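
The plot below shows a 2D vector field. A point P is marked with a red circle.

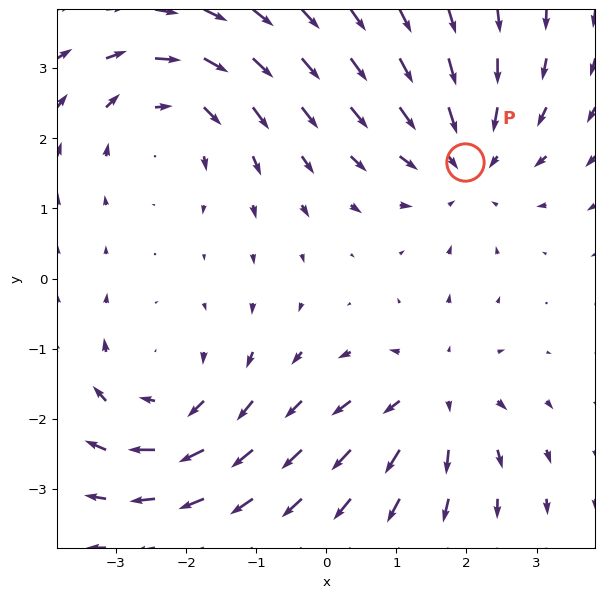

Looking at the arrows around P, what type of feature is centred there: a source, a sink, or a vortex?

At P (2.0, 1.7) the arrows converge inward. Divergence about -4, curl ≈0 — negative divergence with near-zero curl is a sink.

sink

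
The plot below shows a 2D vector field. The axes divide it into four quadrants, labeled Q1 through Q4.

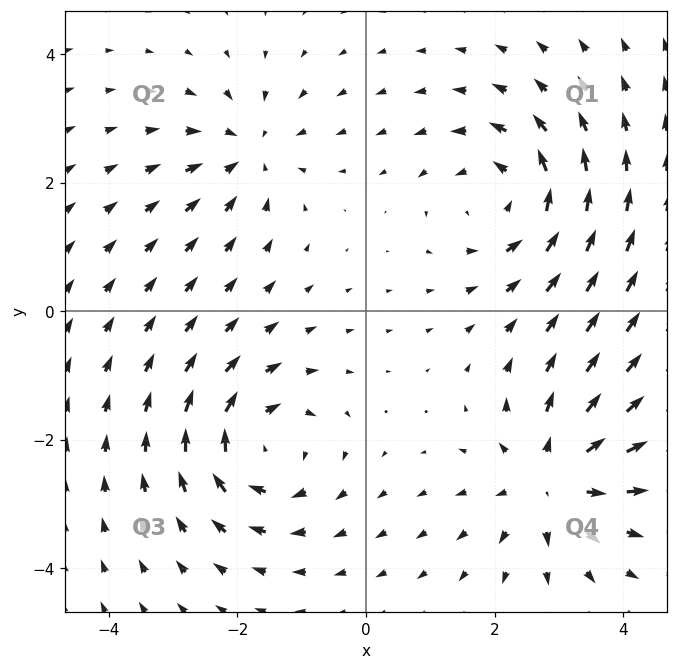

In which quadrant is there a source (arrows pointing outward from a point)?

Q4

The source sits at approximately (2.9, -2.6), which lies in quadrant Q4. The divergence there is about +5, positive as expected for a source.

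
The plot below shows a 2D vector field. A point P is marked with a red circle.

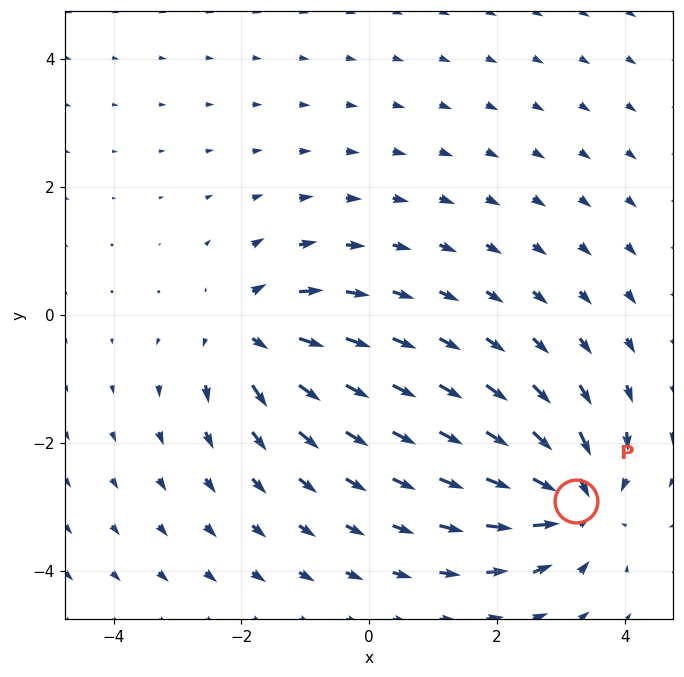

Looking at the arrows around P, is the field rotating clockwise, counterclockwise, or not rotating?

not rotating

Near P at (3.2, -2.9) the arrows show no circulation. The curl there is ≈0.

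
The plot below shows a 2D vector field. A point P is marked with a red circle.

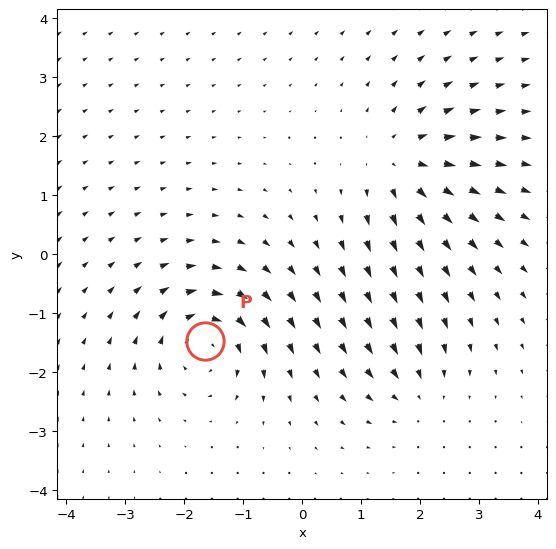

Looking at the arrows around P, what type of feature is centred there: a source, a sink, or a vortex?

At P (-1.6, -1.5) the arrows circulate clockwise. Divergence ≈0, curl about -6 — near-zero divergence with nonzero curl is a vortex.

vortex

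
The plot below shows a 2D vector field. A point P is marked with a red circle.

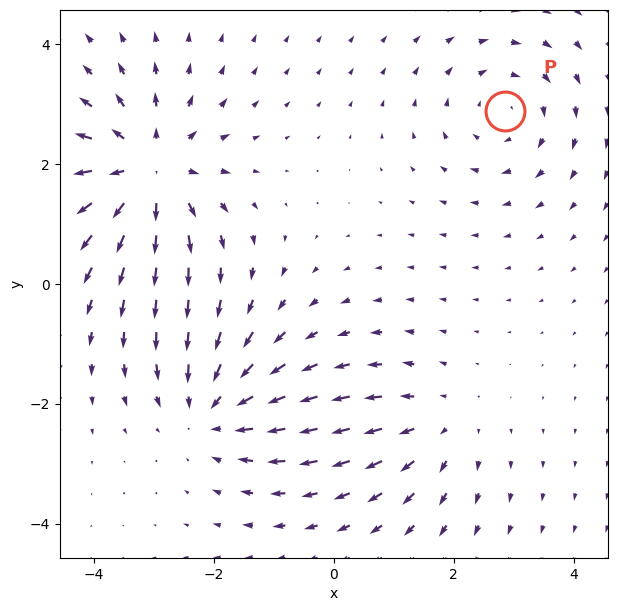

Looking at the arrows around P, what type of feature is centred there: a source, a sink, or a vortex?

vortex

At P (2.9, 2.9) the arrows circulate clockwise. Divergence ≈0, curl about -3 — near-zero divergence with nonzero curl is a vortex.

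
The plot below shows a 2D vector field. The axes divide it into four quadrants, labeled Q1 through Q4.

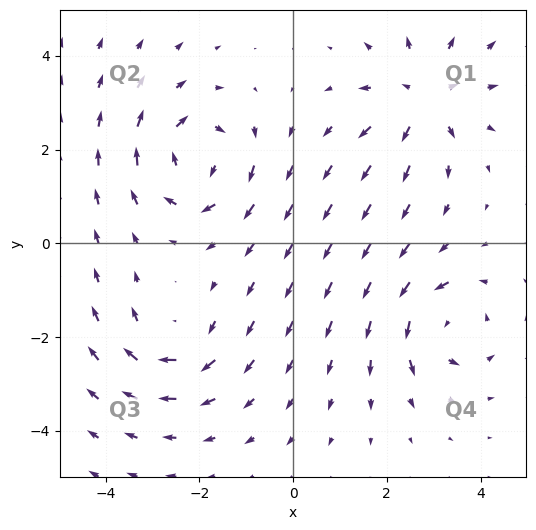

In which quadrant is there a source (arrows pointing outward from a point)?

Q1

The source sits at approximately (2.8, 3.1), which lies in quadrant Q1. The divergence there is about +4, positive as expected for a source.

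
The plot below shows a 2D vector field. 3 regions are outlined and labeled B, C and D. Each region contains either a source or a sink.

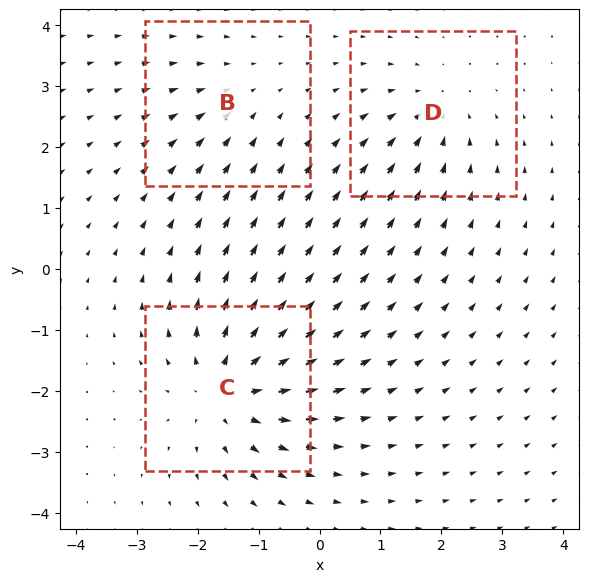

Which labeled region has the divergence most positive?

Divergence at each region's feature centre — B: about -2, C: about +5, D: about -3. Region C is most positive.

C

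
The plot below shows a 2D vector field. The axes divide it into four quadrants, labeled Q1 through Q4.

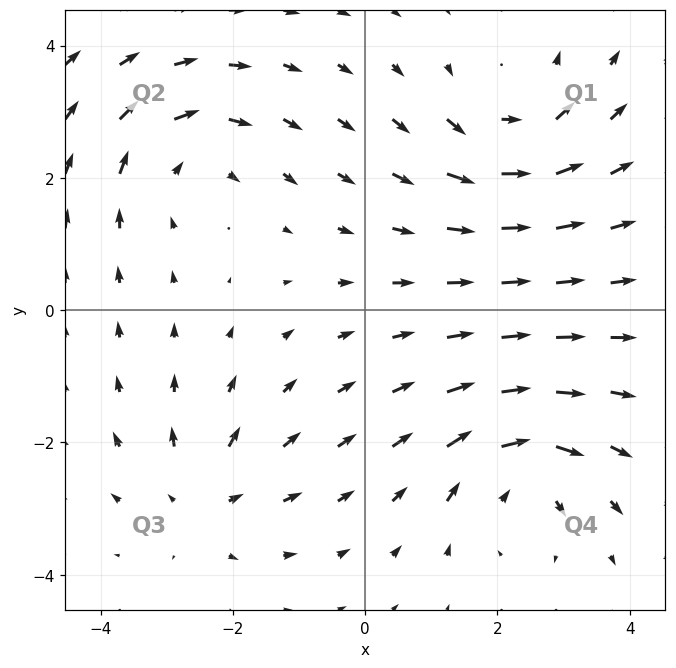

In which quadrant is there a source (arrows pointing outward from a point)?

Q3

The source sits at approximately (-2.4, -2.8), which lies in quadrant Q3. The divergence there is about +4, positive as expected for a source.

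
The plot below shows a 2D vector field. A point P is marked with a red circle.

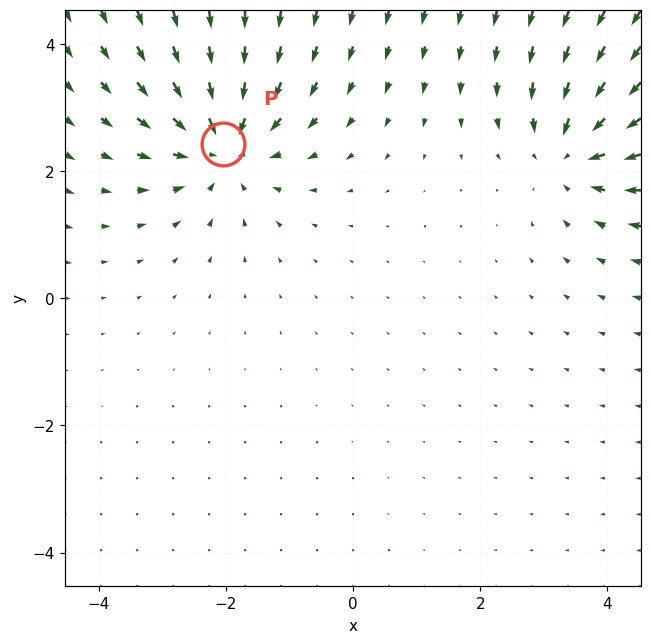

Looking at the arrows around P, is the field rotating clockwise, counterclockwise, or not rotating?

Near P at (-2.0, 2.4) the arrows show no circulation. The curl there is ≈0.

not rotating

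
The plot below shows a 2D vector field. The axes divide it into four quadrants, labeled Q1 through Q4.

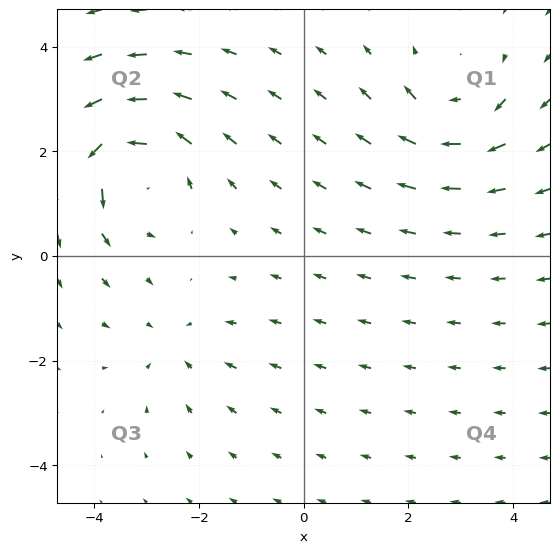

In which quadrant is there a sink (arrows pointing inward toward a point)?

Q3

The sink sits at approximately (-2.5, -1.7), which lies in quadrant Q3. The divergence there is about -2, negative as expected for a sink.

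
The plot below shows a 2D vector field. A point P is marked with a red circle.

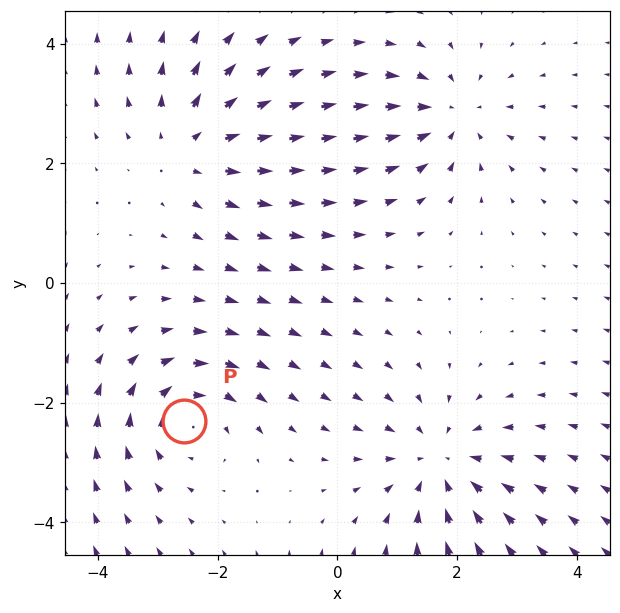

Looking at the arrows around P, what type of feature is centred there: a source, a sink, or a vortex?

At P (-2.6, -2.3) the arrows circulate clockwise. Divergence ≈0, curl about -4 — near-zero divergence with nonzero curl is a vortex.

vortex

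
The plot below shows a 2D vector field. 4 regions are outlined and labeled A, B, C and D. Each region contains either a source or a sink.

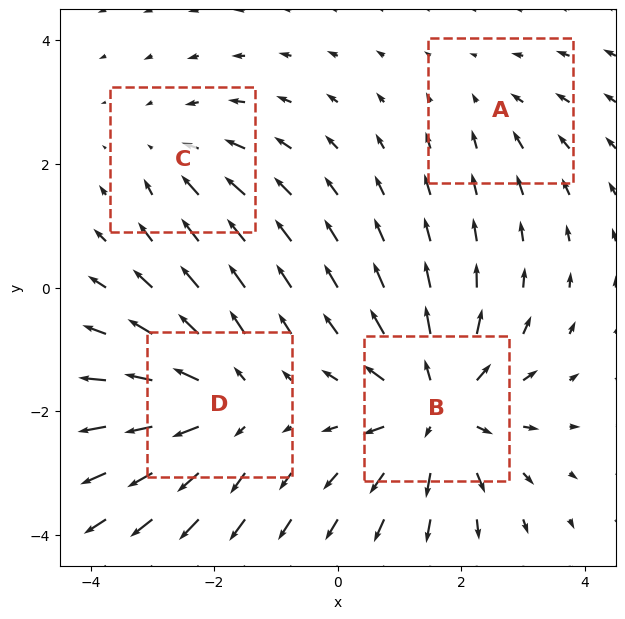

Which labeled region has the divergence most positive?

Divergence at each region's feature centre — A: about -2, B: about +6, C: about -3, D: about +4. Region B is most positive.

B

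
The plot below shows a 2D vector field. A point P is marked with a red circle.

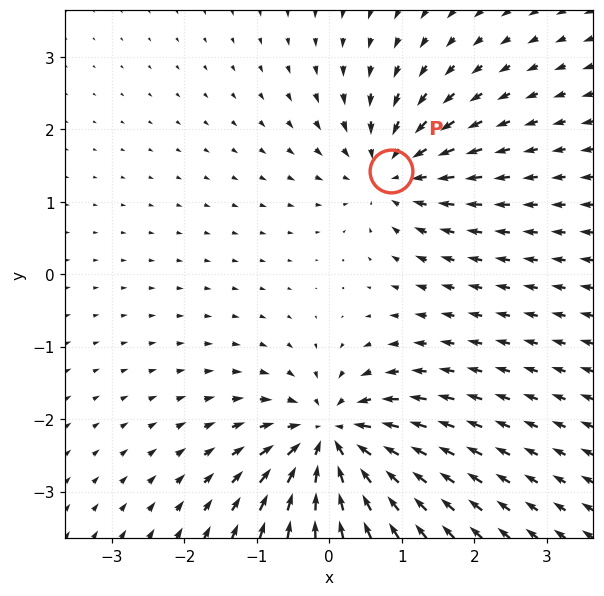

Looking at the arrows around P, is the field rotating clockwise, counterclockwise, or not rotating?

Near P at (0.9, 1.4) the arrows show no circulation. The curl there is ≈0.

not rotating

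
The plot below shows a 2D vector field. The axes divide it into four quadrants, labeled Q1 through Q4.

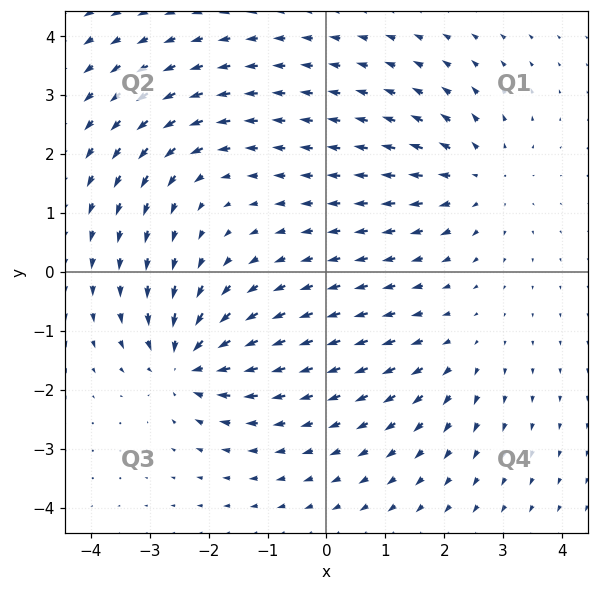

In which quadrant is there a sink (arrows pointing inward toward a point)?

The sink sits at approximately (-2.4, -1.5), which lies in quadrant Q3. The divergence there is about -6, negative as expected for a sink.

Q3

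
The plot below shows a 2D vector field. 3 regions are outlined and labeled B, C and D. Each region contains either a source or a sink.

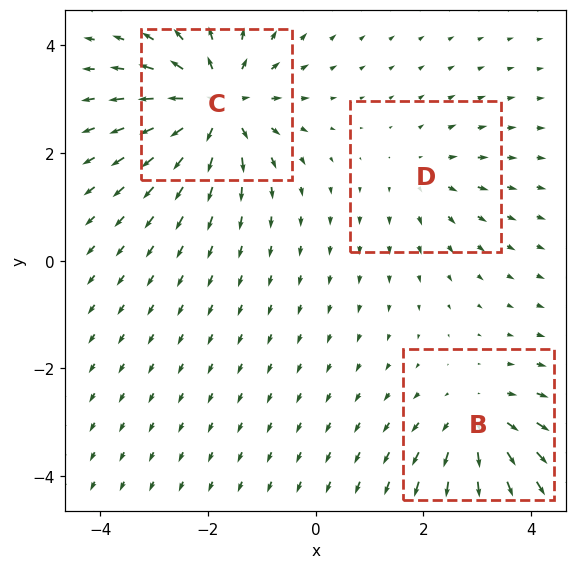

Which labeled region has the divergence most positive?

Divergence at each region's feature centre — B: about +3, C: about +5, D: about +2. Region C is most positive.

C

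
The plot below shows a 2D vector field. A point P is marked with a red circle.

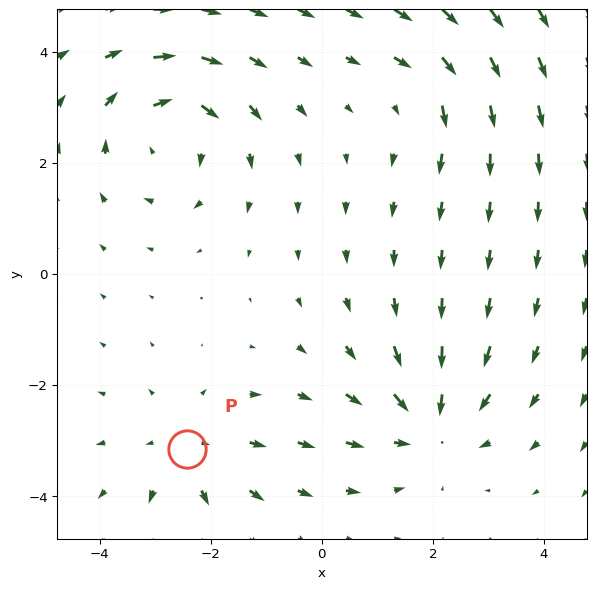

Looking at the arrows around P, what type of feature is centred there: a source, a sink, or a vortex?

At P (-2.4, -3.1) the arrows spread outward. Divergence about +3, curl ≈0 — positive divergence with near-zero curl is a source.

source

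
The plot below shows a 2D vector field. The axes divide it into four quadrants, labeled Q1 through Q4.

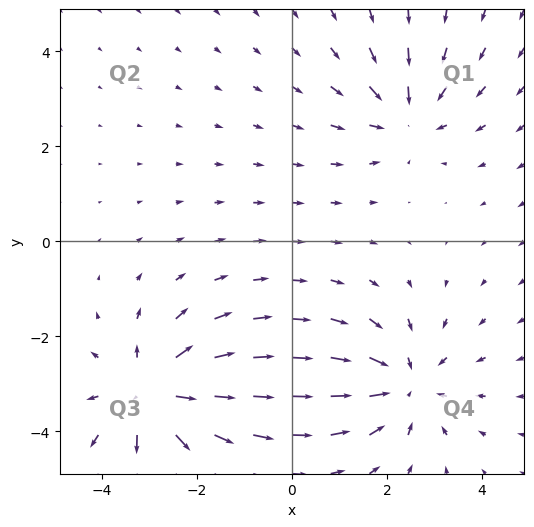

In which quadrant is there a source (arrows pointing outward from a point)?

Q3

The source sits at approximately (-2.9, -3.2), which lies in quadrant Q3. The divergence there is about +4, positive as expected for a source.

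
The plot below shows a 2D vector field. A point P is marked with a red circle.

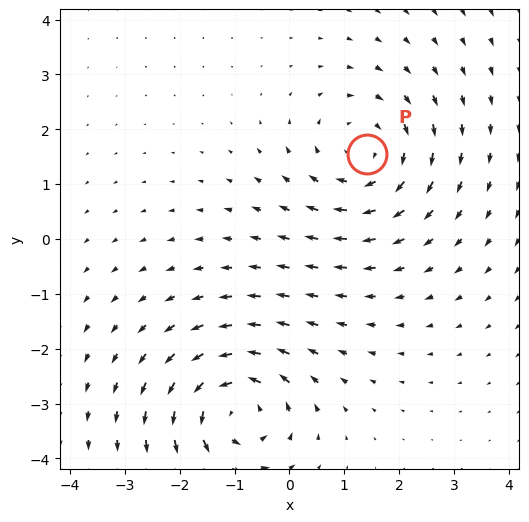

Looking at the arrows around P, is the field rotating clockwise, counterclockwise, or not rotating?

Near P at (1.4, 1.5) the arrows circulate clockwise. The curl (z-component) there is about -3; negative curl means clockwise rotation.

clockwise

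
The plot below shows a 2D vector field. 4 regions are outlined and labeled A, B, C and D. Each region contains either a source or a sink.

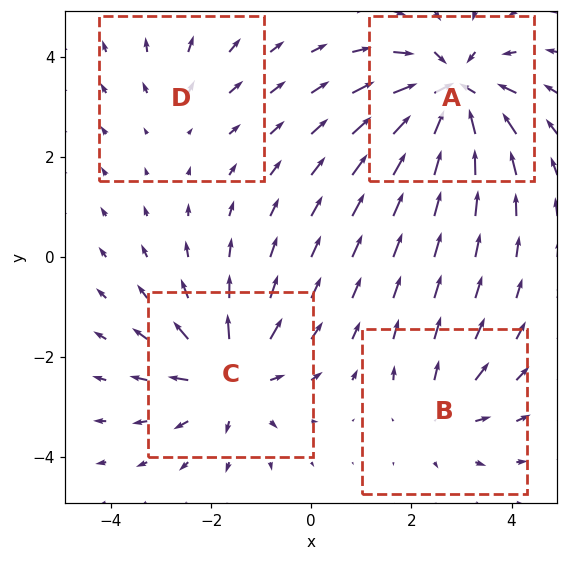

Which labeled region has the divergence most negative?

Divergence at each region's feature centre — A: about -7, B: about +3, C: about +5, D: about +2. Region A is most negative.

A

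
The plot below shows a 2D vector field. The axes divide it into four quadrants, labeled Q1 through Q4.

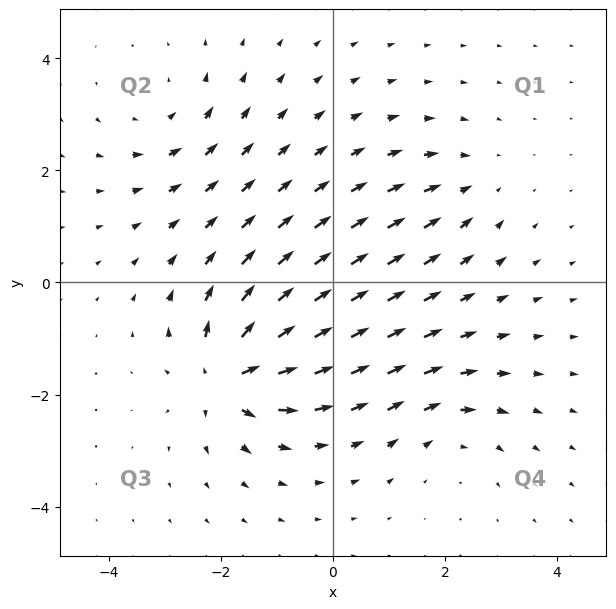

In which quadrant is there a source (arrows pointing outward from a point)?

Q3

The source sits at approximately (-1.9, -1.7), which lies in quadrant Q3. The divergence there is about +7, positive as expected for a source.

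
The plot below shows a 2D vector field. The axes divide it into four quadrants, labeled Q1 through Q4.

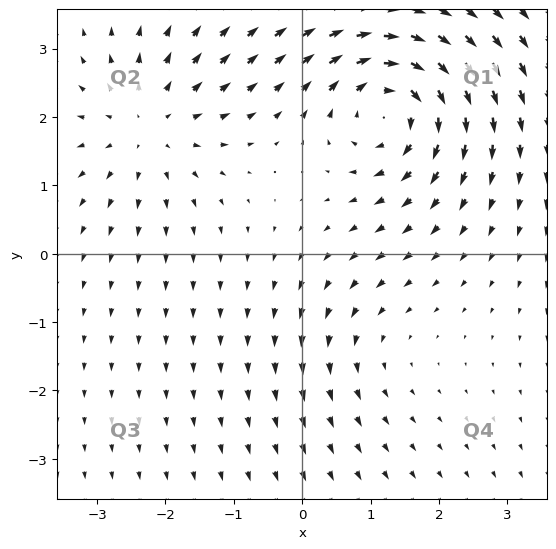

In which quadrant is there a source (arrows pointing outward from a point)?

Q2

The source sits at approximately (-2.2, 1.9), which lies in quadrant Q2. The divergence there is about +4, positive as expected for a source.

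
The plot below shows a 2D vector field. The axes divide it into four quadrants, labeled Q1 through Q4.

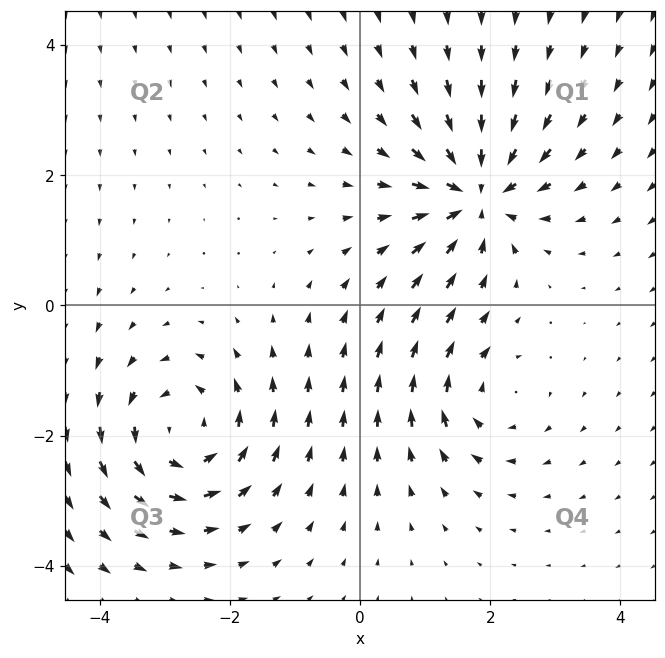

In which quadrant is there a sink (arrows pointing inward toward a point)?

Q1

The sink sits at approximately (1.8, 1.7), which lies in quadrant Q1. The divergence there is about -6, negative as expected for a sink.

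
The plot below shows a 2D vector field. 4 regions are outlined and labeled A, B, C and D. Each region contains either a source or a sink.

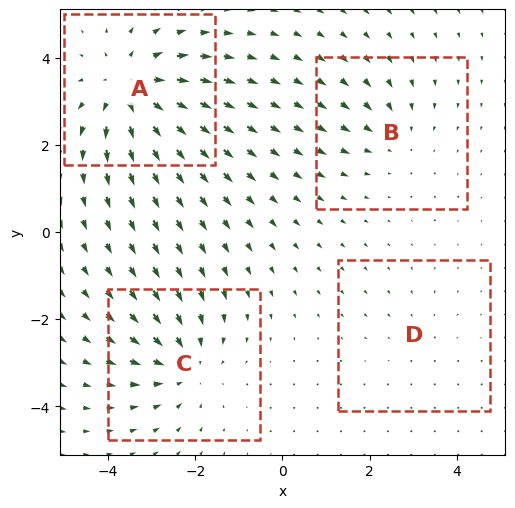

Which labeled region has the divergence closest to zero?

D

Divergence at each region's feature centre — A: about +6, B: about -3, C: about -4, D: about -2. Region D is closest to zero.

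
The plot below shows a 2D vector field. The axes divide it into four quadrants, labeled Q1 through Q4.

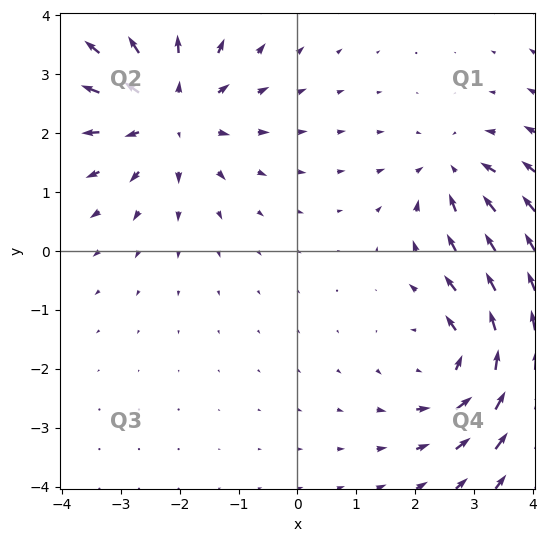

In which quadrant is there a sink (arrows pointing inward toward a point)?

Q1

The sink sits at approximately (2.6, 1.3), which lies in quadrant Q1. The divergence there is about -4, negative as expected for a sink.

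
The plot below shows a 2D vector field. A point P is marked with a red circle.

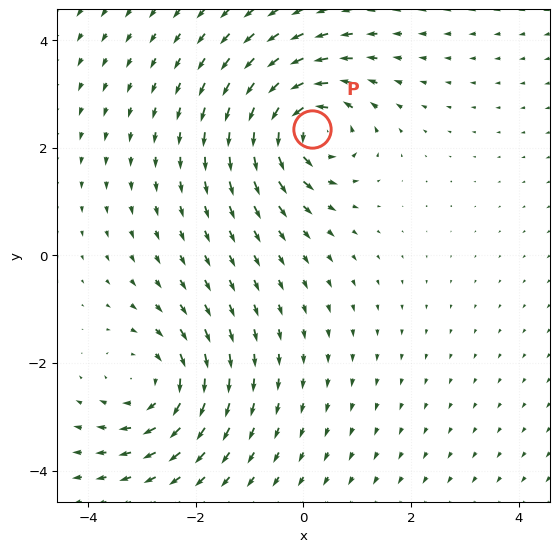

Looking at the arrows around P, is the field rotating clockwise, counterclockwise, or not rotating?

Near P at (0.2, 2.4) the arrows circulate counterclockwise. The curl (z-component) there is about +6; positive curl means counterclockwise rotation.

counterclockwise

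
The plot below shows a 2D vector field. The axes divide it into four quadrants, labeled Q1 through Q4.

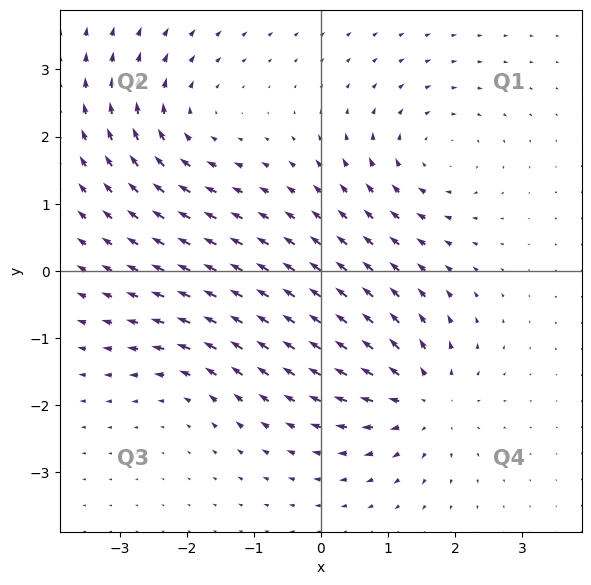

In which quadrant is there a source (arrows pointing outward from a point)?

Q4

The source sits at approximately (1.5, -1.9), which lies in quadrant Q4. The divergence there is about +6, positive as expected for a source.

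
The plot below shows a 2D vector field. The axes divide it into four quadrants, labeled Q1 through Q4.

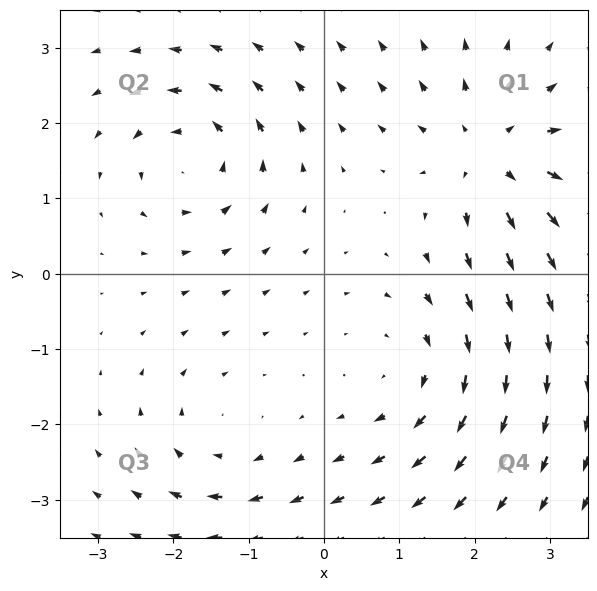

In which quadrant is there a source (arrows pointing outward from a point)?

The source sits at approximately (2.2, 1.6), which lies in quadrant Q1. The divergence there is about +5, positive as expected for a source.

Q1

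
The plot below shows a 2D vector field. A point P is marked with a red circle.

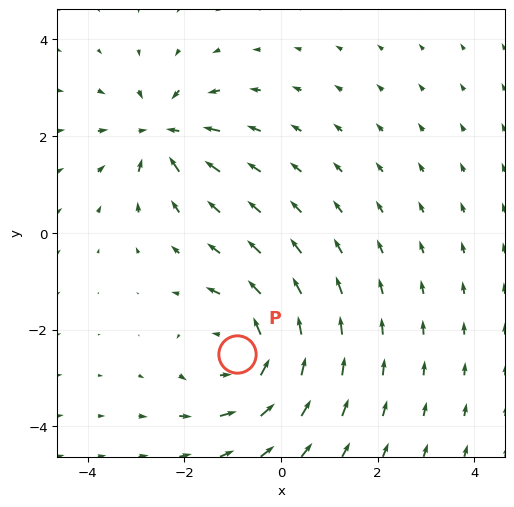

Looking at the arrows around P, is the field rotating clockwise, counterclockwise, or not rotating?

Near P at (-0.9, -2.5) the arrows circulate counterclockwise. The curl (z-component) there is about +4; positive curl means counterclockwise rotation.

counterclockwise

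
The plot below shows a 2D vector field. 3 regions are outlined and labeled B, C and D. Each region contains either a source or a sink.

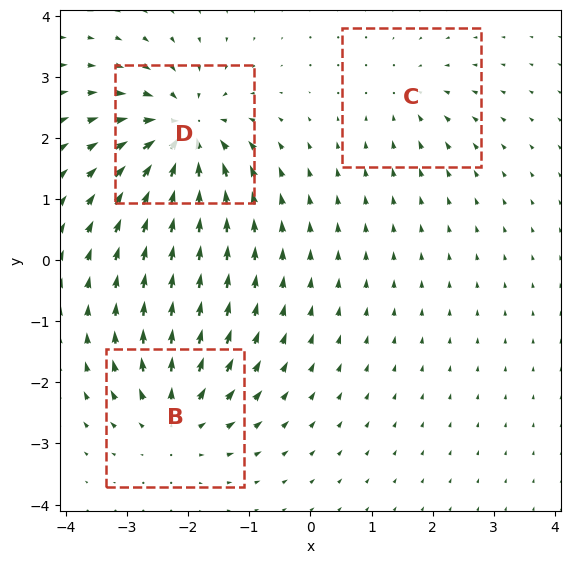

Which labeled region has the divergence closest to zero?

Divergence at each region's feature centre — B: about +4, C: about -2, D: about -6. Region C is closest to zero.

C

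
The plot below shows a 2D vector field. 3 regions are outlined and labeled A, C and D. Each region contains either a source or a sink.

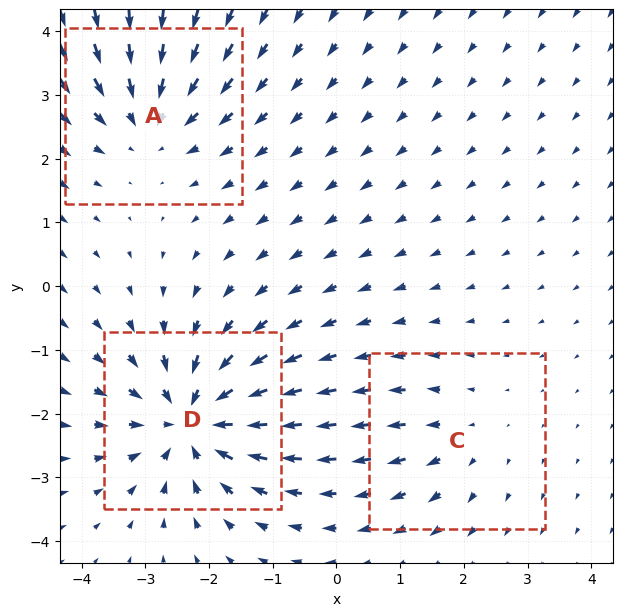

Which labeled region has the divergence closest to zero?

Divergence at each region's feature centre — A: about -4, C: about +2, D: about -6. Region C is closest to zero.

C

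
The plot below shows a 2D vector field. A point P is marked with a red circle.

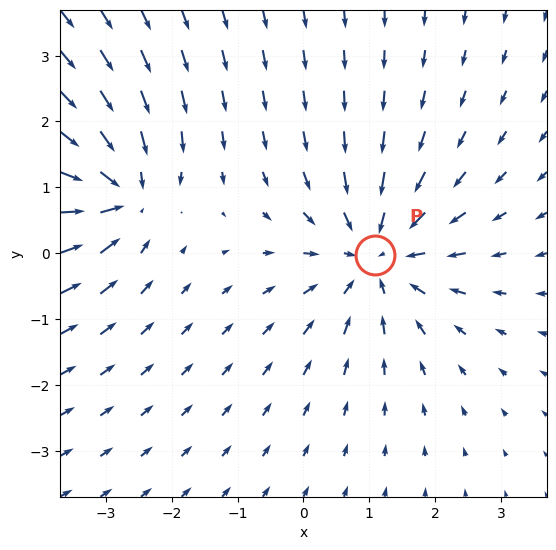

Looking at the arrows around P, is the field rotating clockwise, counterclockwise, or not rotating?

Near P at (1.1, -0.0) the arrows show no circulation. The curl there is ≈0.

not rotating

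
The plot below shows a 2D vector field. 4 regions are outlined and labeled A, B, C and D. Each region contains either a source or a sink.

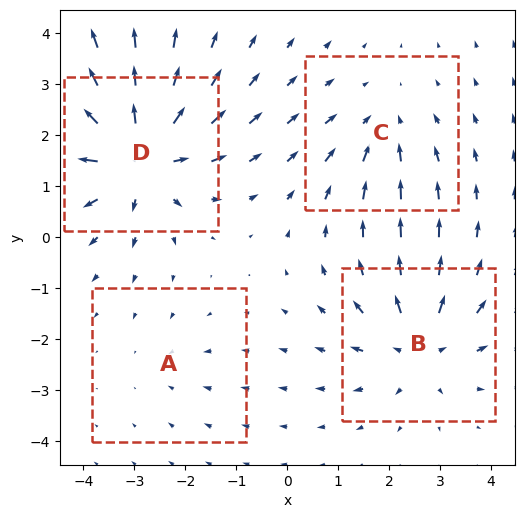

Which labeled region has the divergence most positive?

Divergence at each region's feature centre — A: about -2, B: about +5, C: about -3, D: about +7. Region D is most positive.

D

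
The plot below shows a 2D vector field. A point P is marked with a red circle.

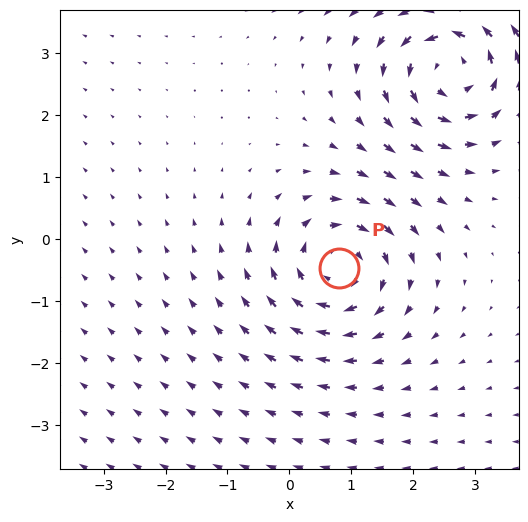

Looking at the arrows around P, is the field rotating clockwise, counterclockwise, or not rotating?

Near P at (0.8, -0.5) the arrows circulate clockwise. The curl (z-component) there is about -5; negative curl means clockwise rotation.

clockwise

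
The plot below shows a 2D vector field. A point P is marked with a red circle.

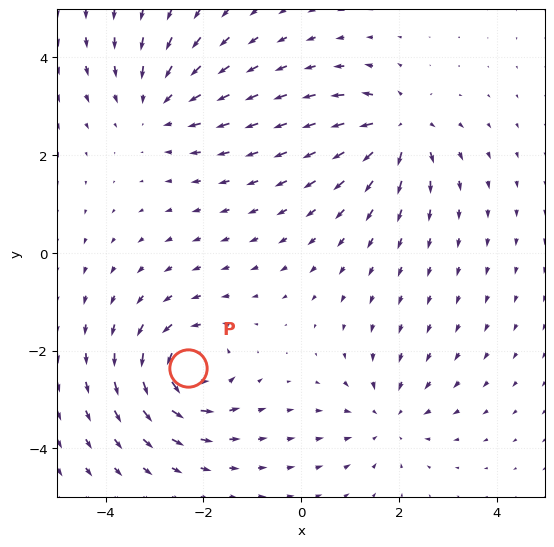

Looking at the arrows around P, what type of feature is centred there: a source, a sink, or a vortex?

At P (-2.3, -2.4) the arrows circulate counterclockwise. Divergence ≈0, curl about +6 — near-zero divergence with nonzero curl is a vortex.

vortex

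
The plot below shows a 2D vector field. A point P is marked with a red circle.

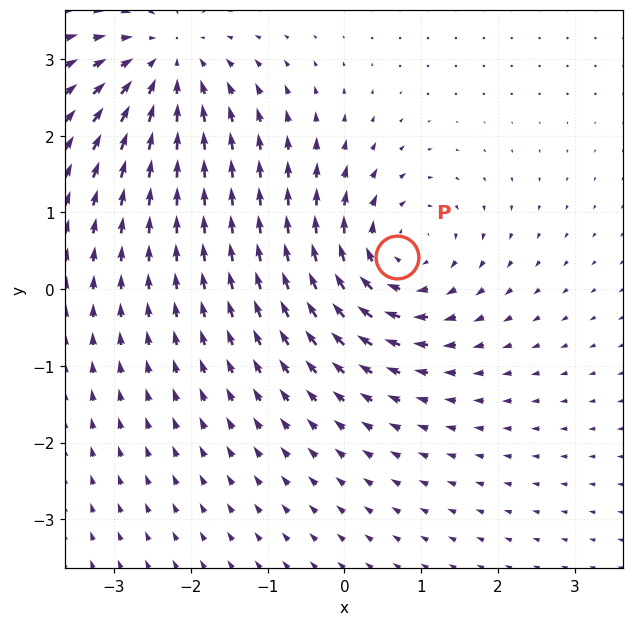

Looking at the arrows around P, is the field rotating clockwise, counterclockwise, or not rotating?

Near P at (0.7, 0.4) the arrows circulate clockwise. The curl (z-component) there is about -5; negative curl means clockwise rotation.

clockwise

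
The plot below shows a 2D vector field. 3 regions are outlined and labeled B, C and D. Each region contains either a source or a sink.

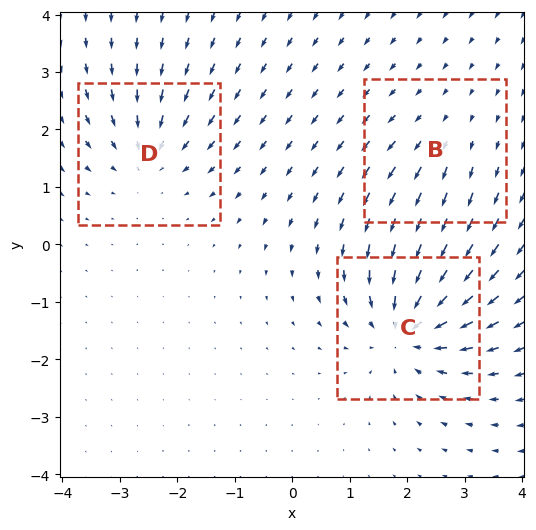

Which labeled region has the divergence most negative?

C

Divergence at each region's feature centre — B: about +2, C: about -5, D: about -3. Region C is most negative.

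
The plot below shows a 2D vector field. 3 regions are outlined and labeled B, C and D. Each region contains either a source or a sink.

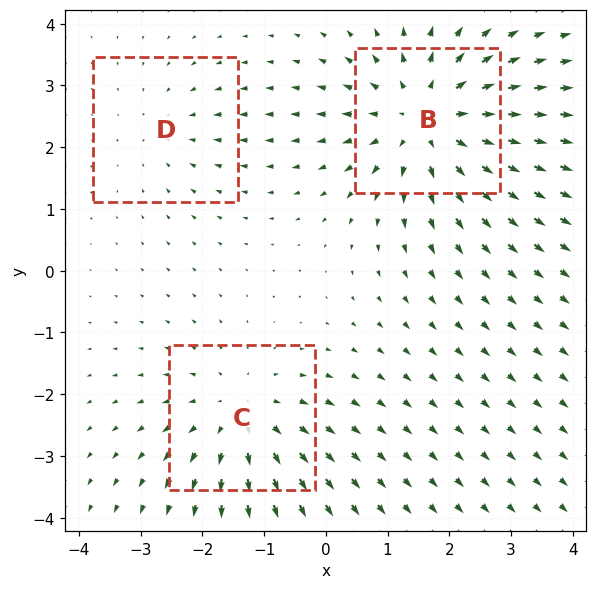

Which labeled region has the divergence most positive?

B

Divergence at each region's feature centre — B: about +4, C: about +3, D: about -2. Region B is most positive.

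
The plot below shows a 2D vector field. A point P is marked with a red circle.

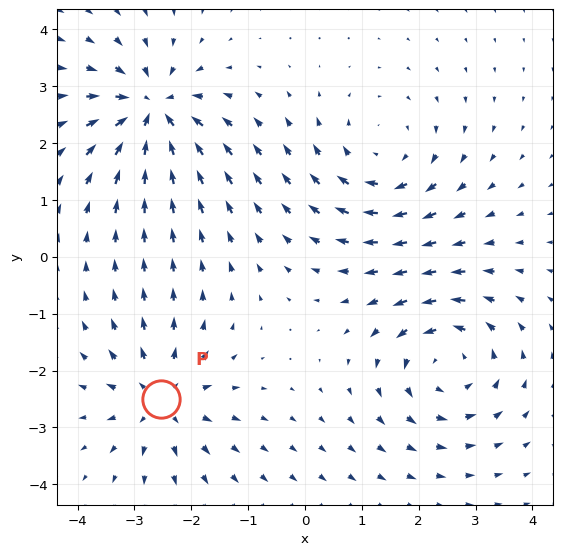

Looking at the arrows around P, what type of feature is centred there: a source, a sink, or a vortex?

At P (-2.5, -2.5) the arrows spread outward. Divergence about +5, curl ≈0 — positive divergence with near-zero curl is a source.

source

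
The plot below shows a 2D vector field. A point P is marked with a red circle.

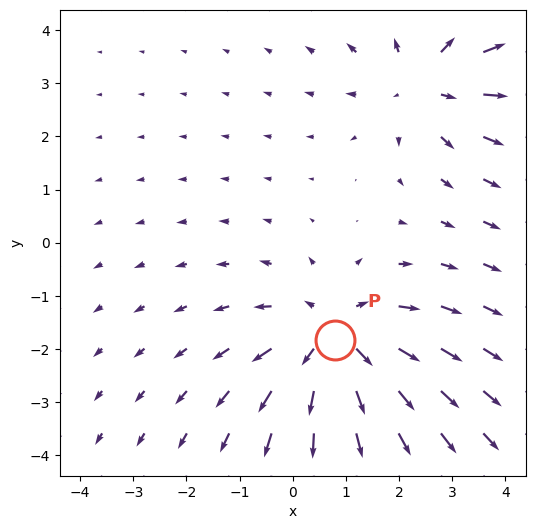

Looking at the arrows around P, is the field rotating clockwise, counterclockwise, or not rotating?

Near P at (0.8, -1.8) the arrows show no circulation. The curl there is ≈0.

not rotating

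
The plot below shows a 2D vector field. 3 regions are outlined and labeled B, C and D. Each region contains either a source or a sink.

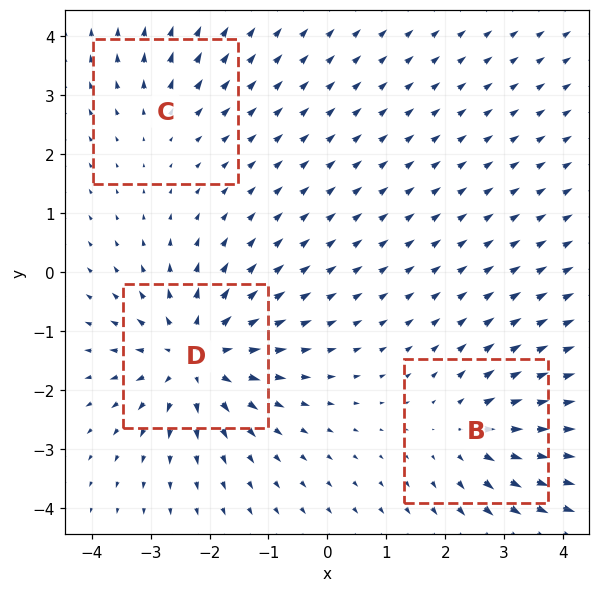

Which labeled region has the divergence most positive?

D

Divergence at each region's feature centre — B: about +3, C: about +2, D: about +5. Region D is most positive.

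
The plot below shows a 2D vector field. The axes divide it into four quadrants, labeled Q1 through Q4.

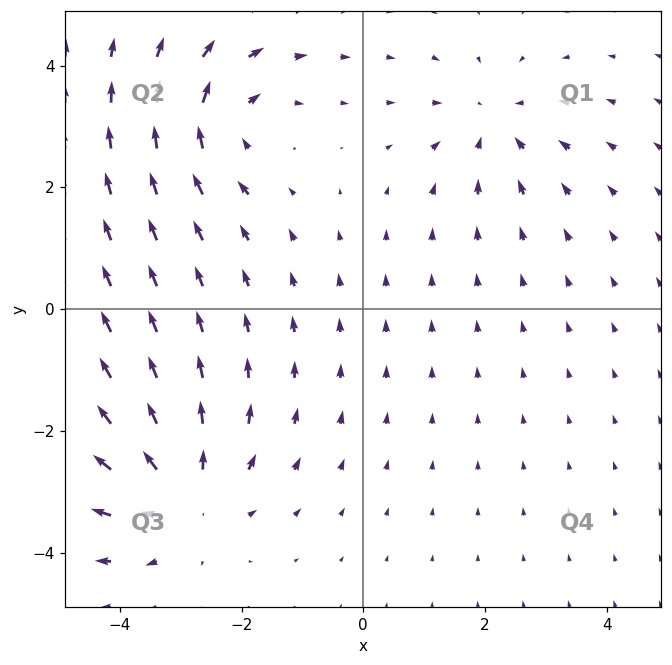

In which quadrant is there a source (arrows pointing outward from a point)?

The source sits at approximately (-3.0, -3.1), which lies in quadrant Q3. The divergence there is about +3, positive as expected for a source.

Q3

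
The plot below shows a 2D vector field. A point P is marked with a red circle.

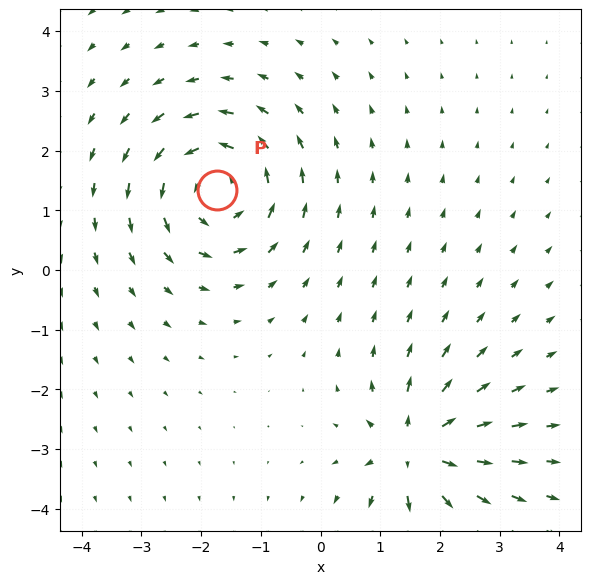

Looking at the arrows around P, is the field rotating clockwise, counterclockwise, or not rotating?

counterclockwise

Near P at (-1.7, 1.3) the arrows circulate counterclockwise. The curl (z-component) there is about +5; positive curl means counterclockwise rotation.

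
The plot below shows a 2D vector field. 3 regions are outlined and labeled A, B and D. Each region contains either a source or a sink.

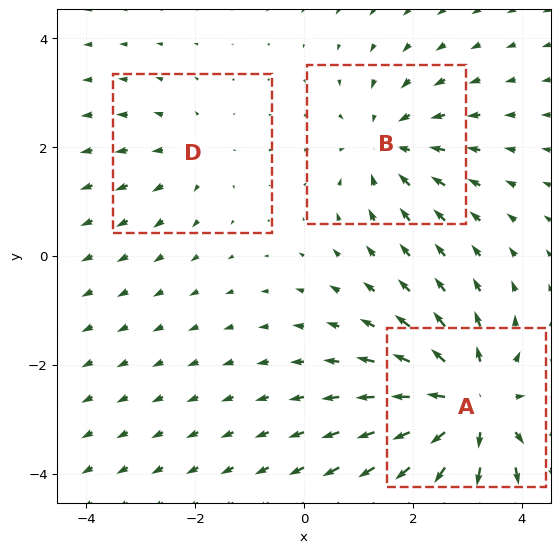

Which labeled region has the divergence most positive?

A

Divergence at each region's feature centre — A: about +4, B: about -3, D: about +2. Region A is most positive.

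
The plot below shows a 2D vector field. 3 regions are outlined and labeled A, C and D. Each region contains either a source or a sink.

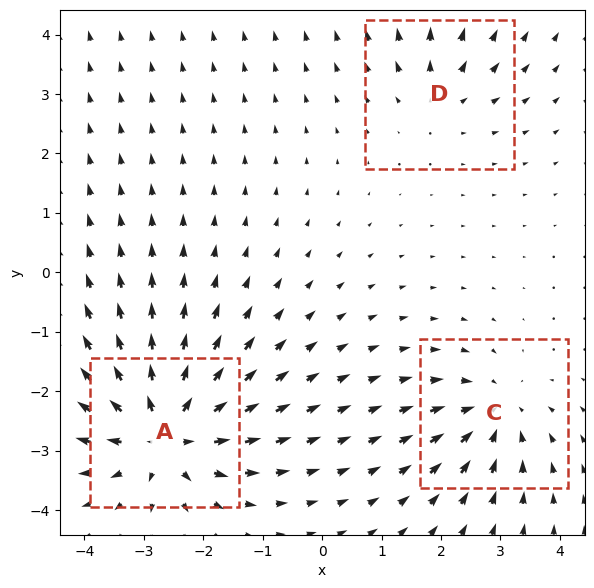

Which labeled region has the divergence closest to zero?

Divergence at each region's feature centre — A: about +6, C: about -3, D: about +2. Region D is closest to zero.

D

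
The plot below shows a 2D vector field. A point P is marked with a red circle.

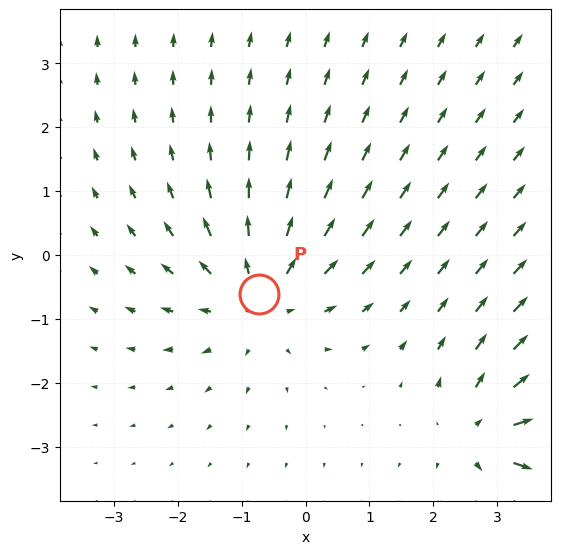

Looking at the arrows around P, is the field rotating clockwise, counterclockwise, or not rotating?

Near P at (-0.7, -0.6) the arrows show no circulation. The curl there is ≈0.

not rotating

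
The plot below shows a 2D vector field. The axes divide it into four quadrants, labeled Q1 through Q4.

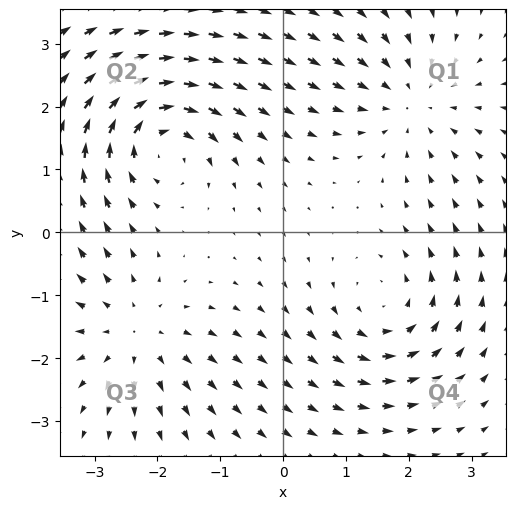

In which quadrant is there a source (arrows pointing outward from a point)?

Q3

The source sits at approximately (-2.4, -1.6), which lies in quadrant Q3. The divergence there is about +4, positive as expected for a source.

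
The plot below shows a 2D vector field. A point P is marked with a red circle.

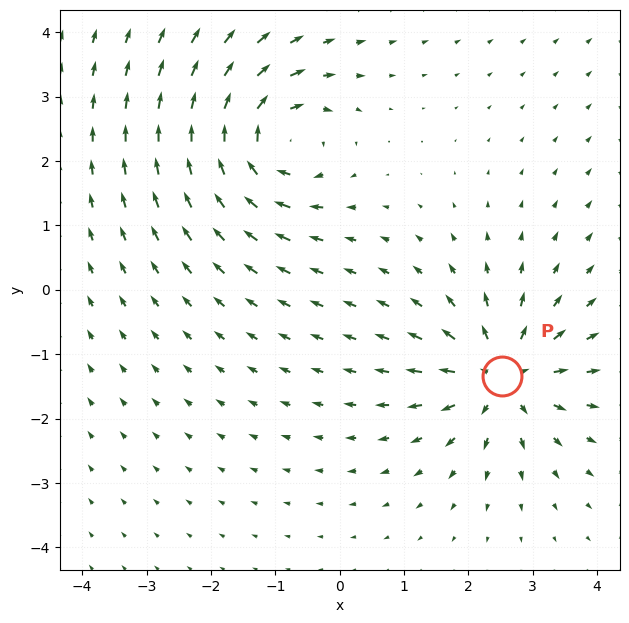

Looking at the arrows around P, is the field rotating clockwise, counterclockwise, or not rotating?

Near P at (2.5, -1.3) the arrows show no circulation. The curl there is ≈0.

not rotating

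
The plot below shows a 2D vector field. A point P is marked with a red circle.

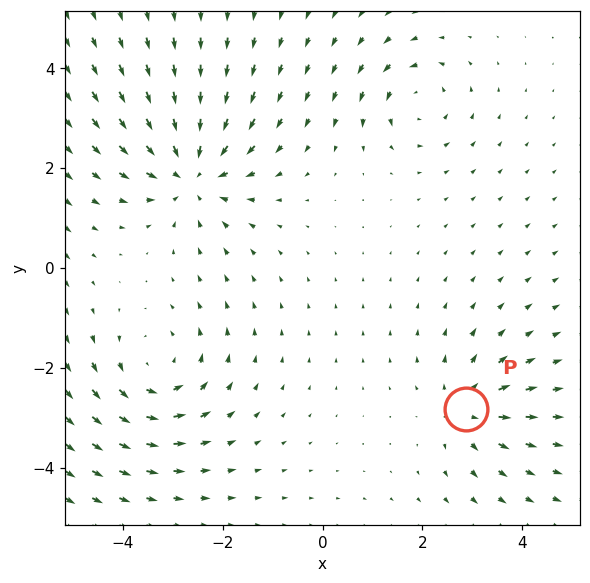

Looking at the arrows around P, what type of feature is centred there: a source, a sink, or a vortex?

At P (2.9, -2.8) the arrows spread outward. Divergence about +4, curl ≈0 — positive divergence with near-zero curl is a source.

source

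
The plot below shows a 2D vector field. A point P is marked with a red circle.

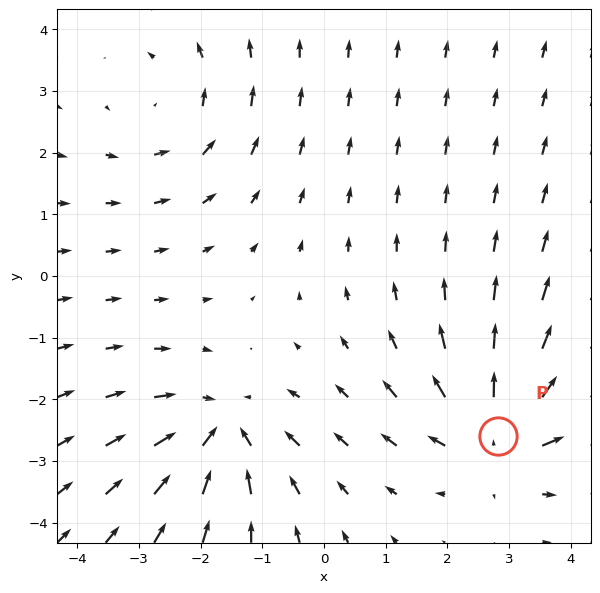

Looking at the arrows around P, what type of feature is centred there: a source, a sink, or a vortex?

At P (2.8, -2.6) the arrows spread outward. Divergence about +4, curl ≈0 — positive divergence with near-zero curl is a source.

source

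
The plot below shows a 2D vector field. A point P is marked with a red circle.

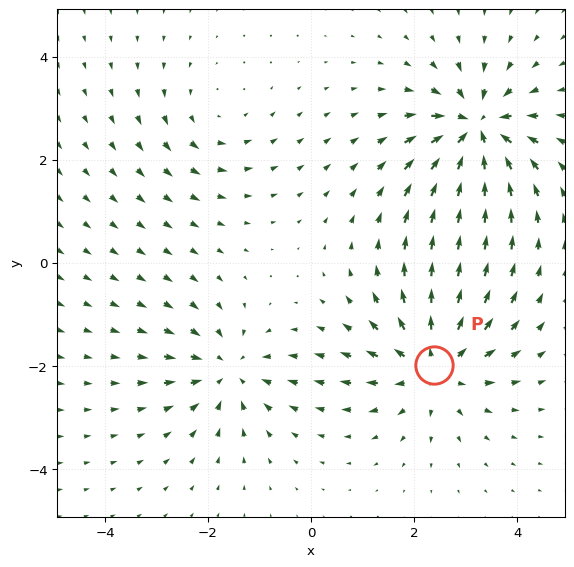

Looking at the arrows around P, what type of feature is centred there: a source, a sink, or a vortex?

At P (2.4, -2.0) the arrows spread outward. Divergence about +5, curl ≈0 — positive divergence with near-zero curl is a source.

source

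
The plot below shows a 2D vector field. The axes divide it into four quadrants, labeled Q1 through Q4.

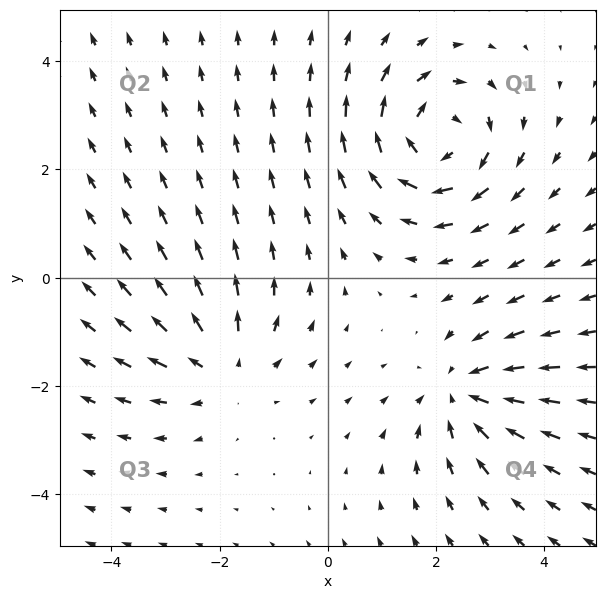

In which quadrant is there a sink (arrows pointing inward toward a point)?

Q4

The sink sits at approximately (2.5, -2.1), which lies in quadrant Q4. The divergence there is about -4, negative as expected for a sink.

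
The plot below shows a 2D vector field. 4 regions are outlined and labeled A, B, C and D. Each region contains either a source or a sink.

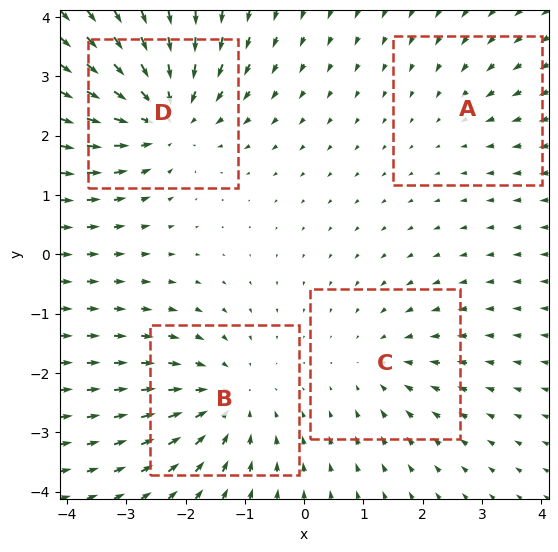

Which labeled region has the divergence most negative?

Divergence at each region's feature centre — A: about -2, B: about -4, C: about -3, D: about -6. Region D is most negative.

D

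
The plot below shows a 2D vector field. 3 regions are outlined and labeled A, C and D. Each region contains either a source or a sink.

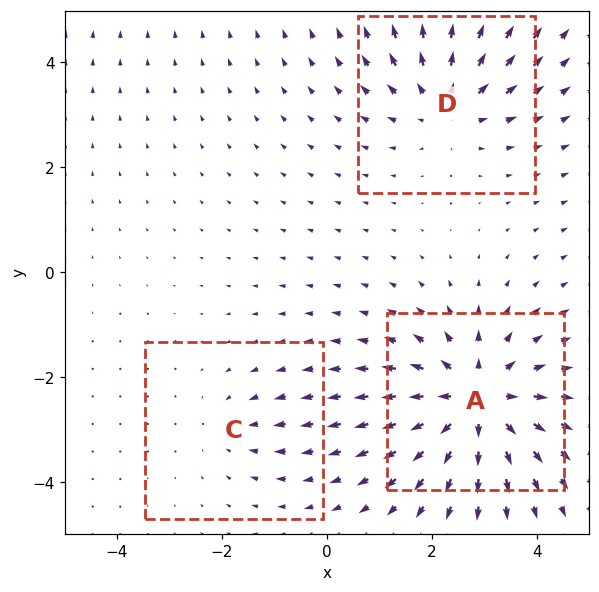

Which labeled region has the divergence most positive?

A

Divergence at each region's feature centre — A: about +5, C: about -2, D: about +3. Region A is most positive.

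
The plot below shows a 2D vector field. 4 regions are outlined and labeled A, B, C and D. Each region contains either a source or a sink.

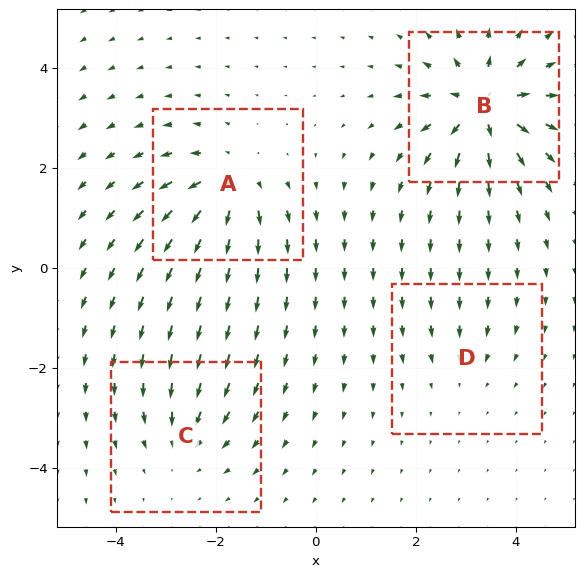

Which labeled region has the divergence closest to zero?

Divergence at each region's feature centre — A: about +6, B: about +9, C: about -4, D: about -2. Region D is closest to zero.

D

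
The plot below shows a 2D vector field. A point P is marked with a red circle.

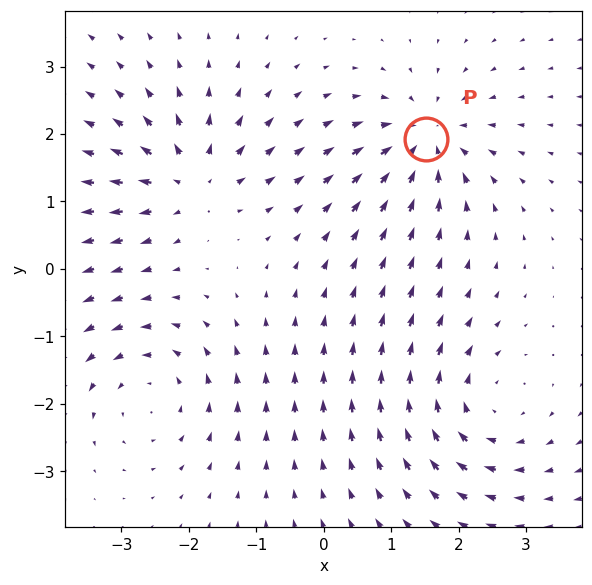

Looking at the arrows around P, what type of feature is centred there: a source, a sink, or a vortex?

sink

At P (1.5, 1.9) the arrows converge inward. Divergence about -6, curl ≈0 — negative divergence with near-zero curl is a sink.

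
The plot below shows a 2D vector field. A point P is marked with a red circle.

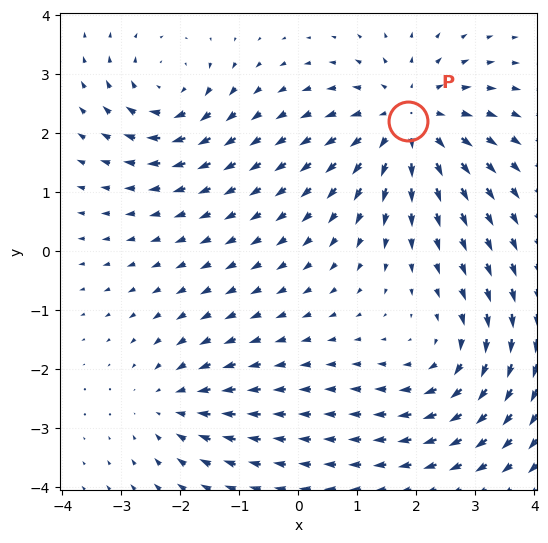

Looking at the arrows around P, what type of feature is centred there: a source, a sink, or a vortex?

At P (1.9, 2.2) the arrows spread outward. Divergence about +4, curl ≈0 — positive divergence with near-zero curl is a source.

source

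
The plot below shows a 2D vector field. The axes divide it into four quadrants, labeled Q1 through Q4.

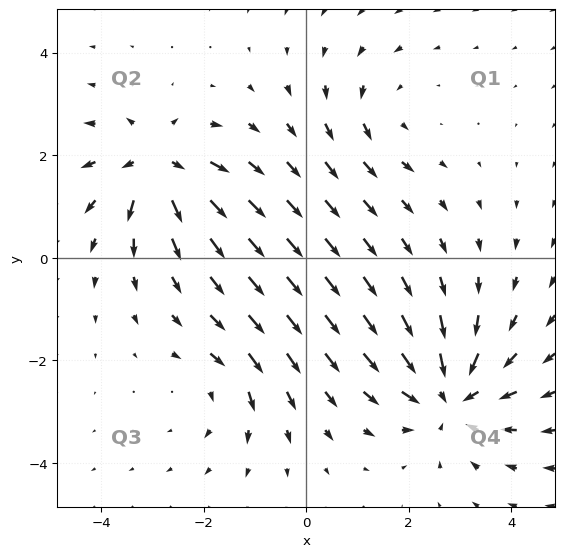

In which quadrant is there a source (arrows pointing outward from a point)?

Q2

The source sits at approximately (-2.9, 1.8), which lies in quadrant Q2. The divergence there is about +5, positive as expected for a source.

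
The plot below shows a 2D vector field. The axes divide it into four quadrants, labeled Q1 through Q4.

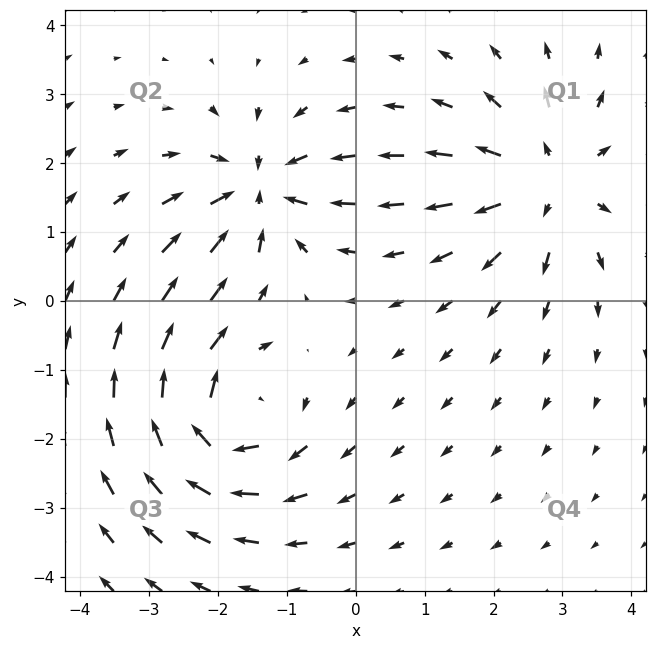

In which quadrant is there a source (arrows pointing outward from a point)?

The source sits at approximately (2.8, 1.7), which lies in quadrant Q1. The divergence there is about +4, positive as expected for a source.

Q1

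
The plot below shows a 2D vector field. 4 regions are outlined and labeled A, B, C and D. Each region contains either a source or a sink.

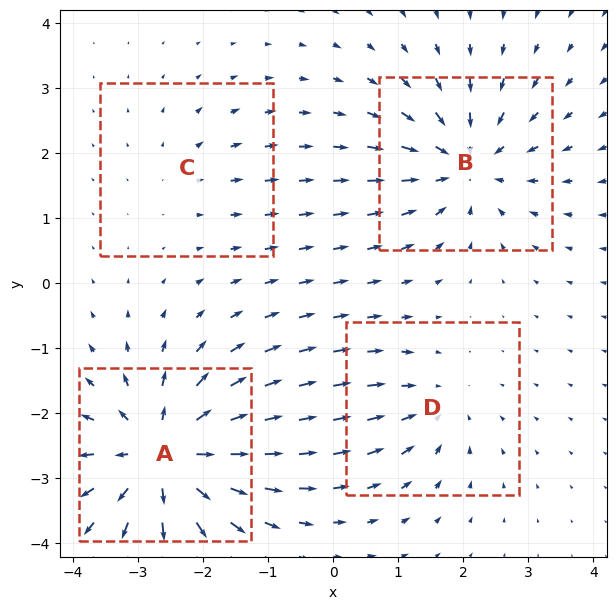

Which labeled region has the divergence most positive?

Divergence at each region's feature centre — A: about +7, B: about -5, C: about +2, D: about -3. Region A is most positive.

A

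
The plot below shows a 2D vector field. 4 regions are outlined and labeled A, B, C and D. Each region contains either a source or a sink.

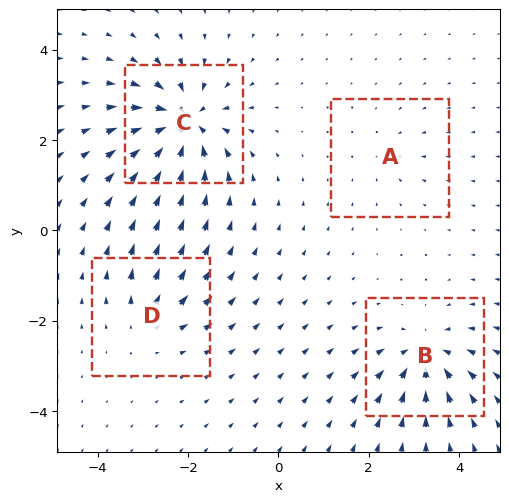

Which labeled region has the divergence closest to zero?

Divergence at each region's feature centre — A: about -2, B: about -6, C: about -9, D: about +4. Region A is closest to zero.

A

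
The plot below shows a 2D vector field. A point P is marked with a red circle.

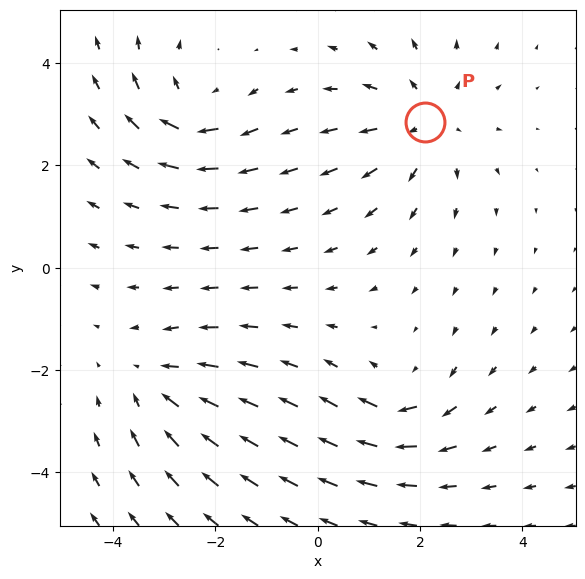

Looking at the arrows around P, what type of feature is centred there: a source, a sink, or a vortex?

source

At P (2.1, 2.8) the arrows spread outward. Divergence about +3, curl ≈0 — positive divergence with near-zero curl is a source.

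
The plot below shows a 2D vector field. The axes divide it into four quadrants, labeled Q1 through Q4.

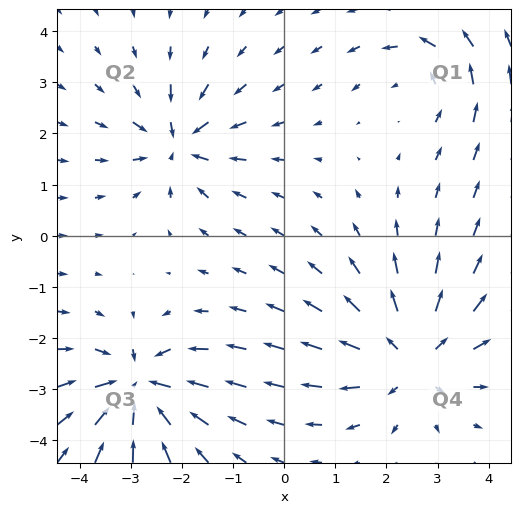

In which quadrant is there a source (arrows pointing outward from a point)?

The source sits at approximately (2.5, -2.4), which lies in quadrant Q4. The divergence there is about +4, positive as expected for a source.

Q4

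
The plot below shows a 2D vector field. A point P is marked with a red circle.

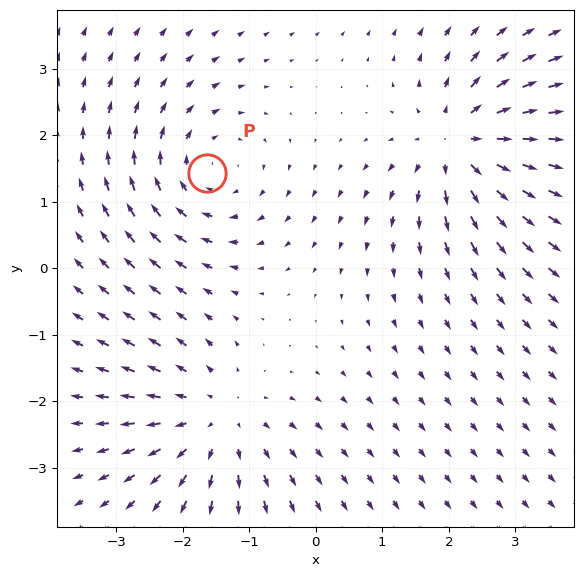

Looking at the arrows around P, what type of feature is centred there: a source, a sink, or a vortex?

vortex

At P (-1.6, 1.4) the arrows circulate clockwise. Divergence ≈0, curl about -3 — near-zero divergence with nonzero curl is a vortex.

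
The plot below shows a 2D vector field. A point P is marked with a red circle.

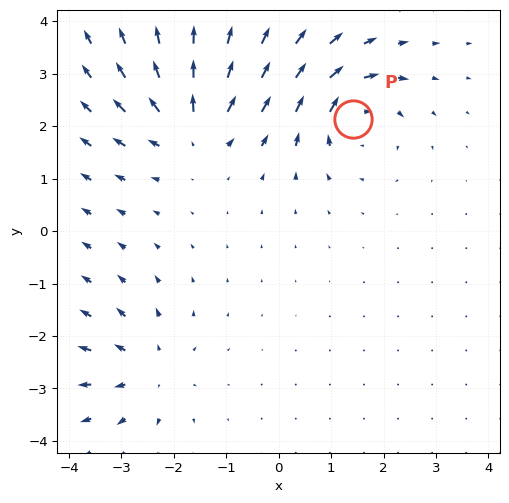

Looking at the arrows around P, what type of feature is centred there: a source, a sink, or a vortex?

At P (1.4, 2.1) the arrows circulate clockwise. Divergence ≈0, curl about -5 — near-zero divergence with nonzero curl is a vortex.

vortex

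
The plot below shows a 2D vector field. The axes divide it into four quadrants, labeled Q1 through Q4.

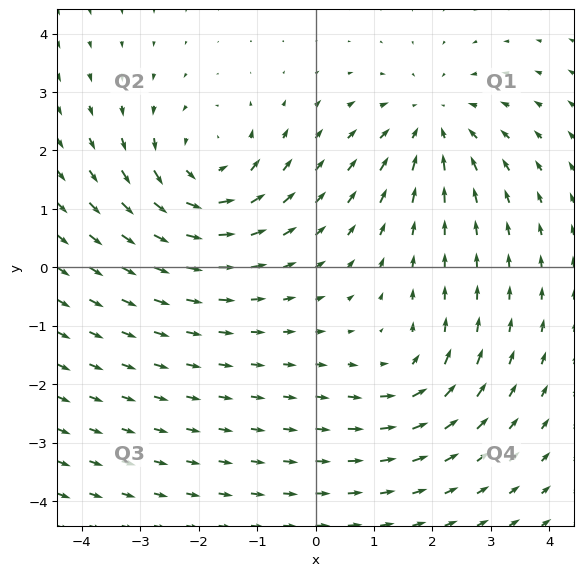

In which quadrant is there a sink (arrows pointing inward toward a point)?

The sink sits at approximately (2.0, 2.5), which lies in quadrant Q1. The divergence there is about -4, negative as expected for a sink.

Q1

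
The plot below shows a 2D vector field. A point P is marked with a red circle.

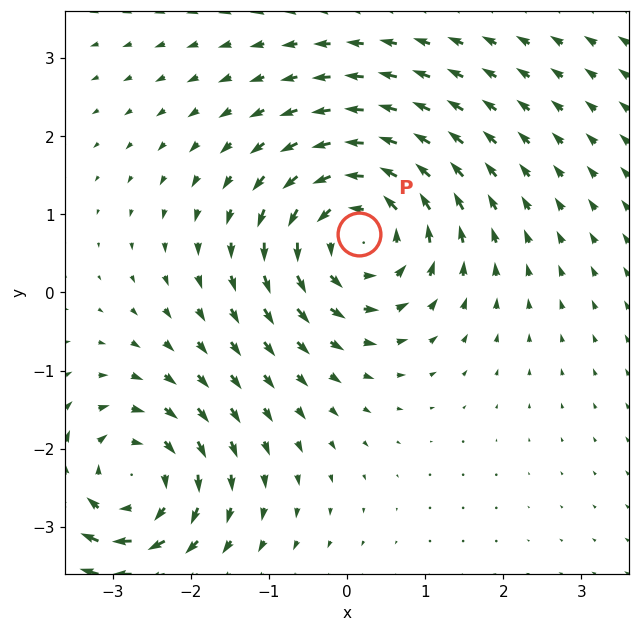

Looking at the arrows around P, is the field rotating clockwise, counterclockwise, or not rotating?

counterclockwise

Near P at (0.2, 0.8) the arrows circulate counterclockwise. The curl (z-component) there is about +5; positive curl means counterclockwise rotation.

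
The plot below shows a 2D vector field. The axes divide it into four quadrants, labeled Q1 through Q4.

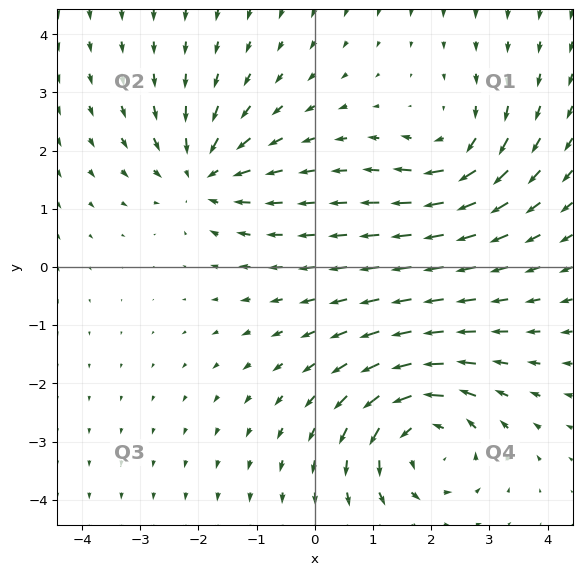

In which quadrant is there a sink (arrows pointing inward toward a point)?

Q2

The sink sits at approximately (-1.9, 1.6), which lies in quadrant Q2. The divergence there is about -4, negative as expected for a sink.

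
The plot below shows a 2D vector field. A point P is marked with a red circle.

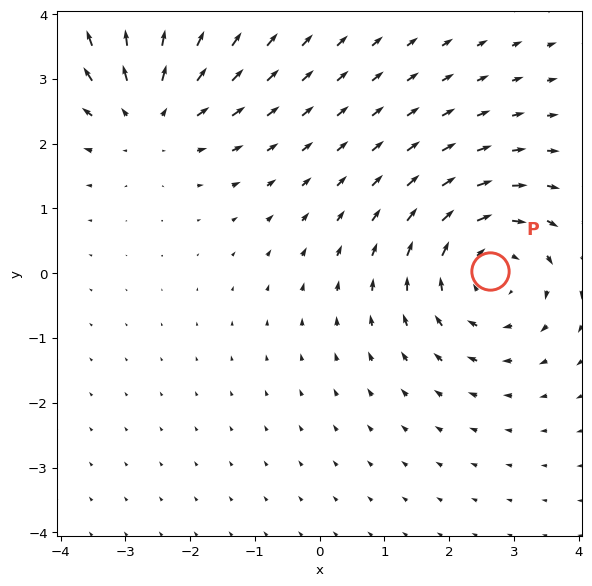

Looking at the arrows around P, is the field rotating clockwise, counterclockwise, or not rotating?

clockwise

Near P at (2.6, 0.0) the arrows circulate clockwise. The curl (z-component) there is about -3; negative curl means clockwise rotation.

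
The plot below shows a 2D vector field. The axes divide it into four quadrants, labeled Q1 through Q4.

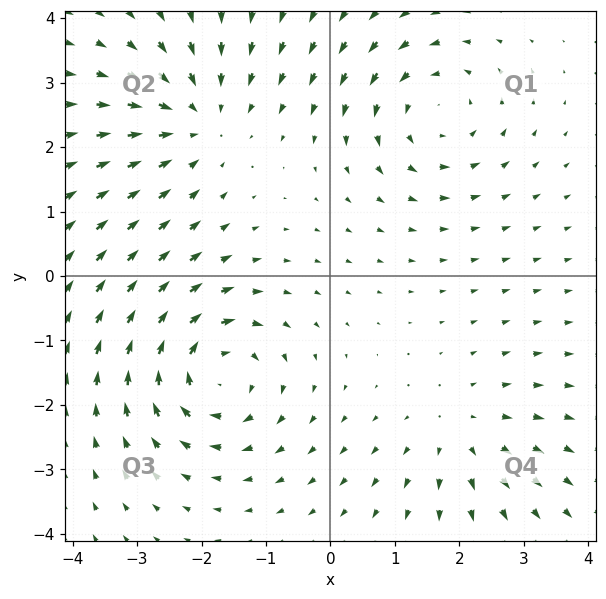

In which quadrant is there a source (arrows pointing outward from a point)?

The source sits at approximately (2.0, -2.4), which lies in quadrant Q4. The divergence there is about +3, positive as expected for a source.

Q4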